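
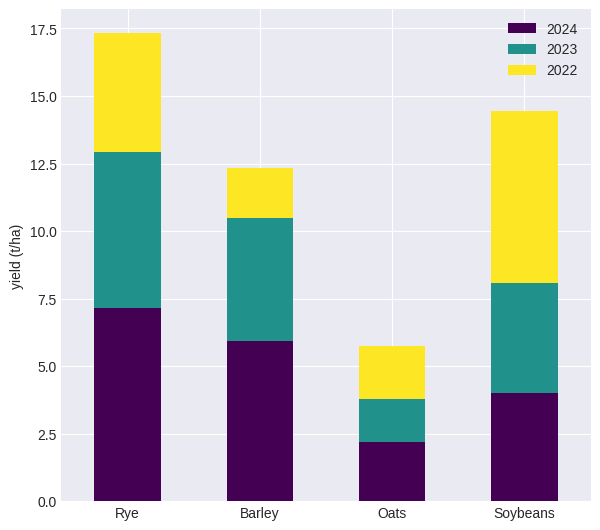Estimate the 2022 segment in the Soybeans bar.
≈ 6

2022 top ≈ 14, bottom ≈ 8; segment ≈ 6.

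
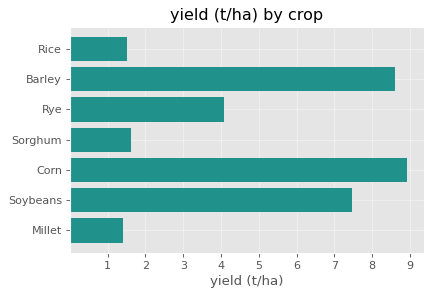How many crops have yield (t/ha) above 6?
3

Above 6: Barley, Corn, Soybeans.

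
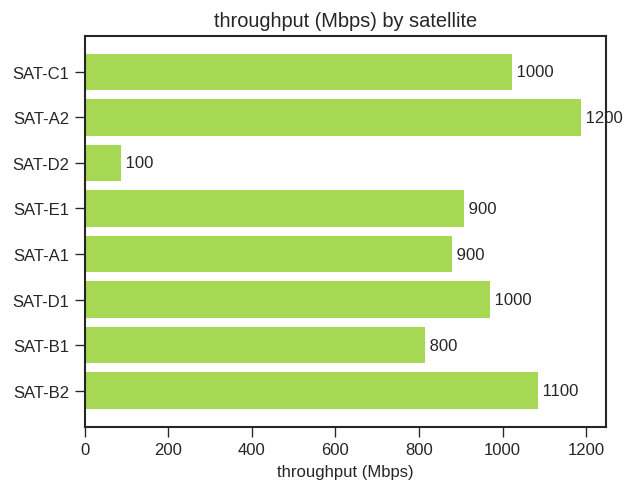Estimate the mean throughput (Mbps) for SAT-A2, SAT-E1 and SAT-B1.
(1200 + 900 + 800) / 3 ≈ 967.

≈ 967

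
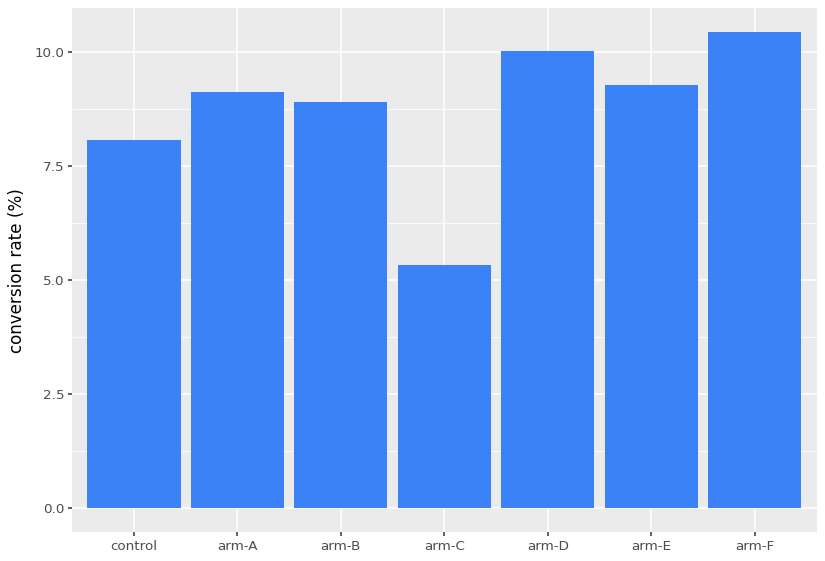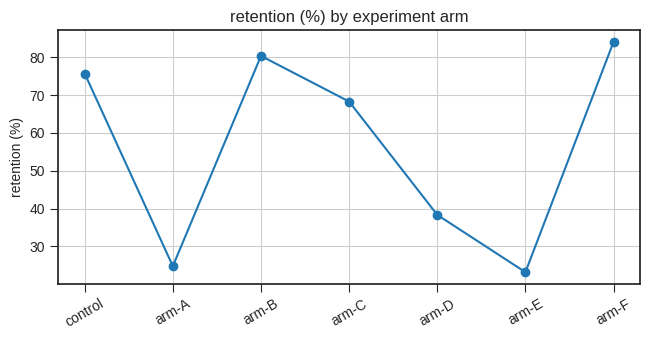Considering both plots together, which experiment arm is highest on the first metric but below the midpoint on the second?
Chart 2 median retention (%) ≈ 70; below-median experiment arms: arm-A, arm-D, arm-E. Among those, arm-D has the highest conversion rate (%) (≈ 10).

arm-D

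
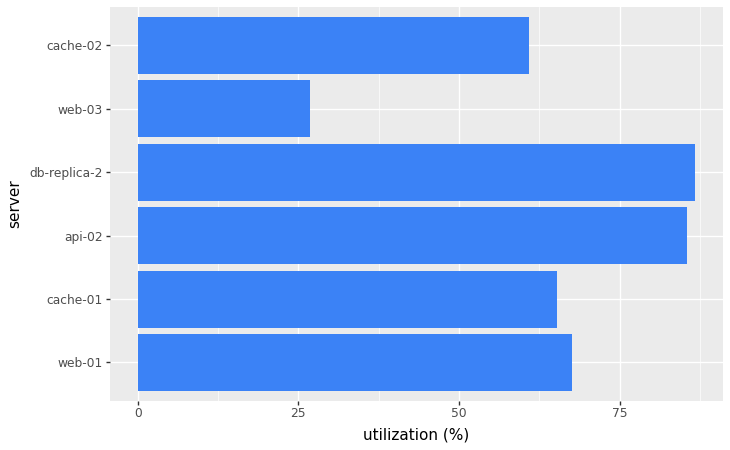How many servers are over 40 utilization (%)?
5

Above 40: web-01, cache-01, api-02, db-replica-2, cache-02.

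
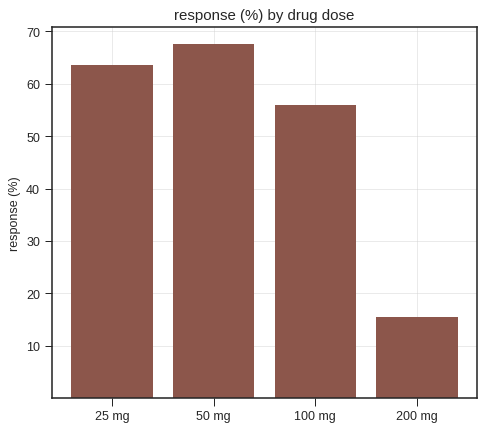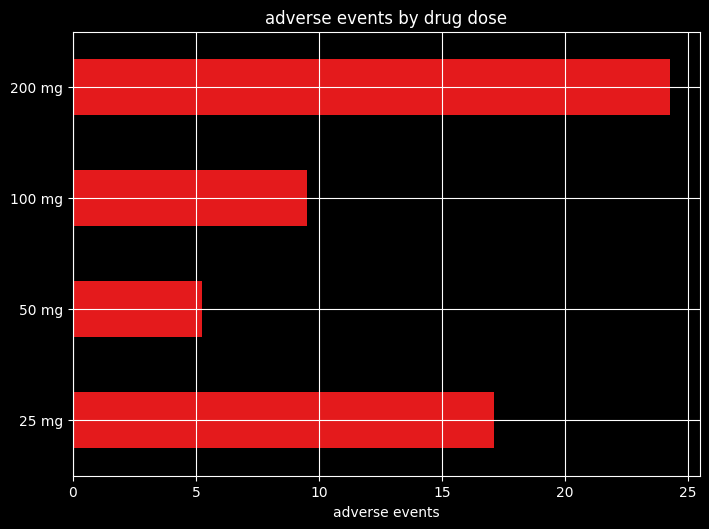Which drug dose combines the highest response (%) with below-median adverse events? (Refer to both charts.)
Chart 2 median adverse events ≈ 15; below-median drug doses: 50 mg, 100 mg. Among those, 50 mg has the highest response (%) (≈ 70).

50 mg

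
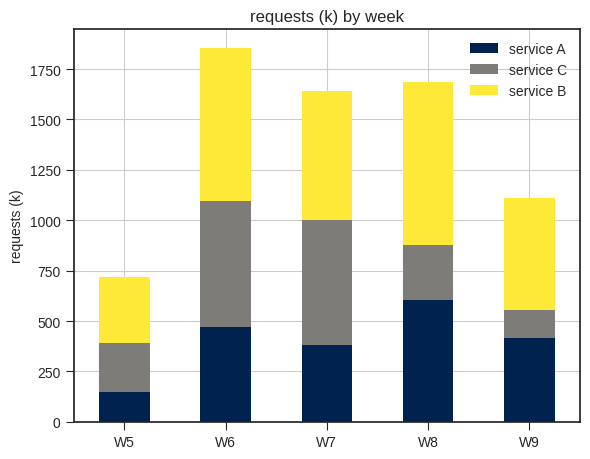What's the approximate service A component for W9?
service A top ≈ 400, bottom ≈ 0; segment ≈ 400.

≈ 400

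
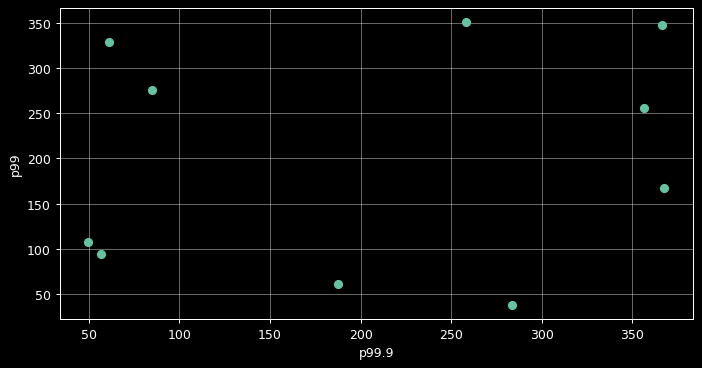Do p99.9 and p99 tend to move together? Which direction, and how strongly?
Points are roughly uncorrelated; weak (|r| ≈ 0.2).

no clear correlation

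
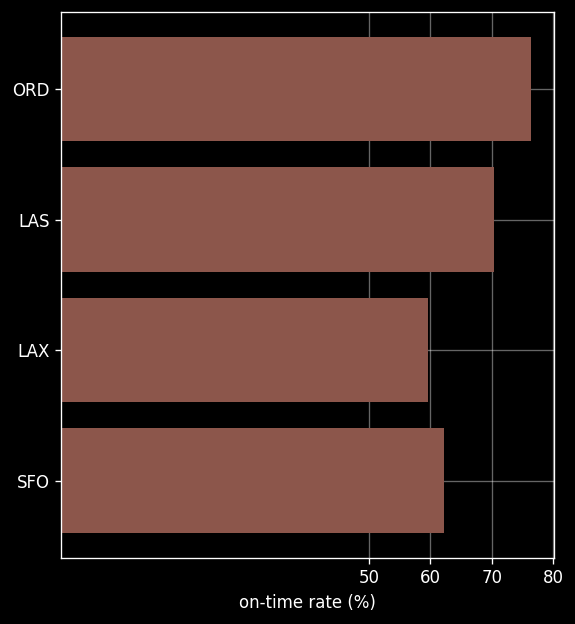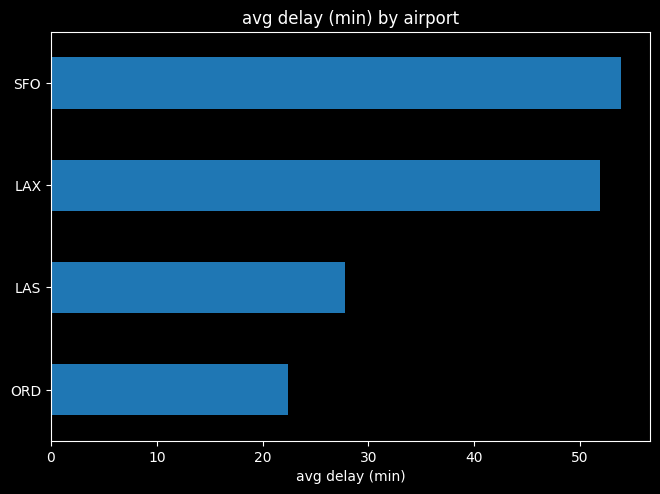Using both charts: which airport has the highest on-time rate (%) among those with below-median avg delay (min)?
ORD

Chart 2 median avg delay (min) ≈ 40; below-median airports: ORD, LAS. Among those, ORD has the highest on-time rate (%) (≈ 80).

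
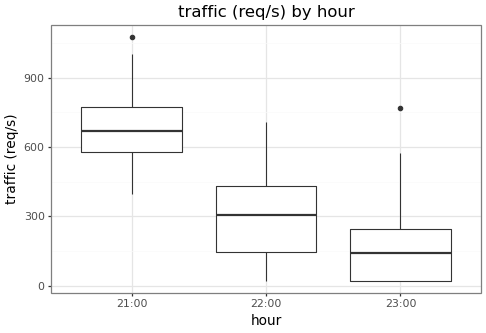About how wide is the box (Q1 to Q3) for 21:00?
≈ 200

Q3 ≈ 800, Q1 ≈ 600; IQR ≈ 200.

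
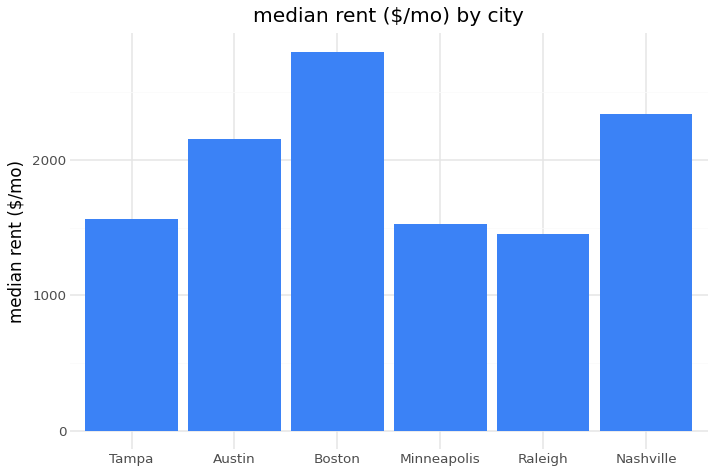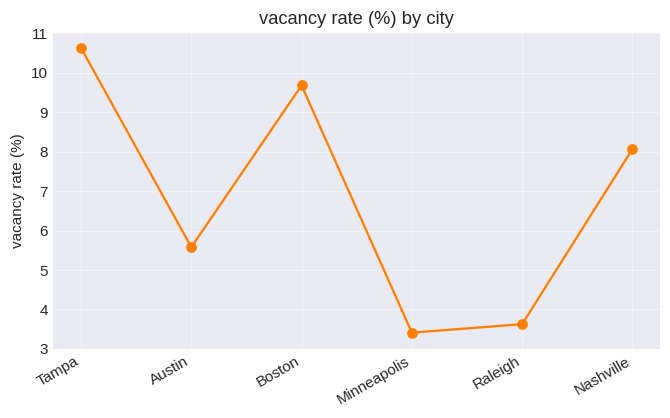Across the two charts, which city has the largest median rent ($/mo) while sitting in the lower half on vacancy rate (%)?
Austin

Chart 2 median vacancy rate (%) ≈ 7; below-median cities: Austin, Minneapolis, Raleigh. Among those, Austin has the highest median rent ($/mo) (≈ 2000).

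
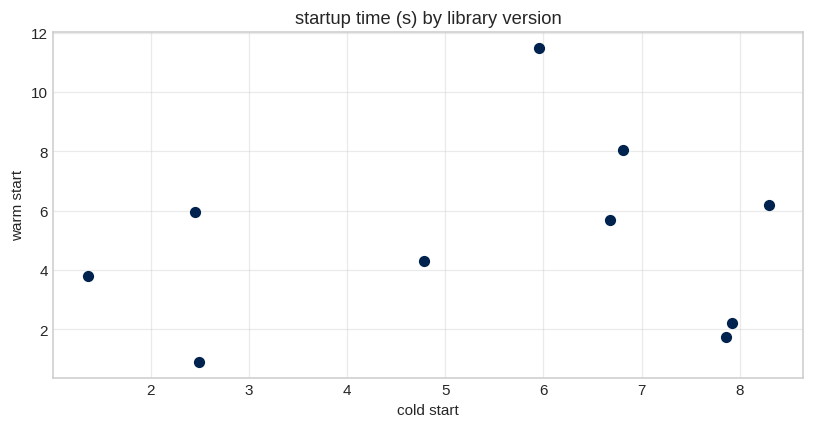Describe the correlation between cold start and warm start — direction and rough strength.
no clear correlation

Points are roughly uncorrelated; weak (|r| ≈ 0.2).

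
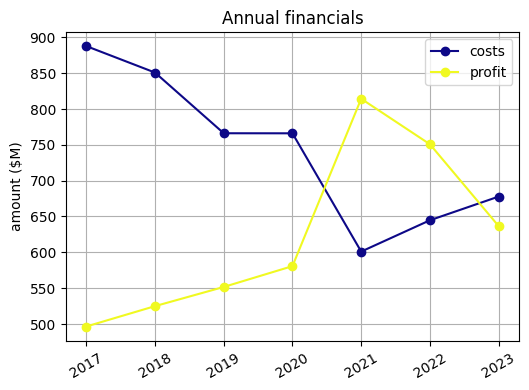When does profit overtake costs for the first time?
2021

2020: profit ≈ 600 vs costs ≈ 750 (not yet); 2021: profit ≈ 800 vs costs ≈ 600 (first crossover).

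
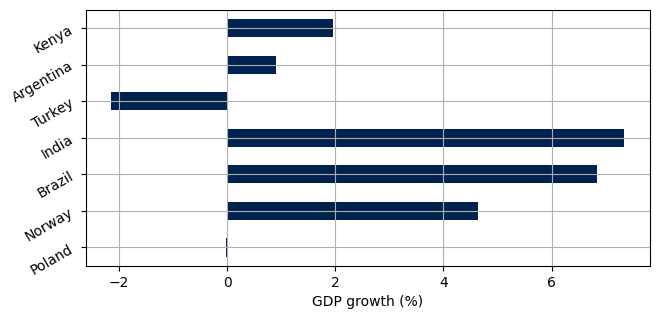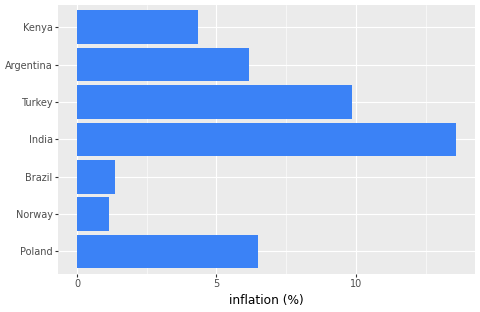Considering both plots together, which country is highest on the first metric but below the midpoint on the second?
Chart 2 median inflation (%) ≈ 6; below-median countries: Norway, Brazil, Kenya. Among those, Brazil has the highest GDP growth (%) (≈ 7).

Brazil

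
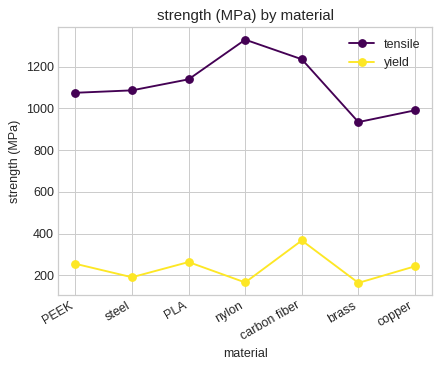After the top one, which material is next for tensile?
carbon fiber

Top 3 for tensile: nylon ≈ 1300, carbon fiber ≈ 1200, PLA ≈ 1100.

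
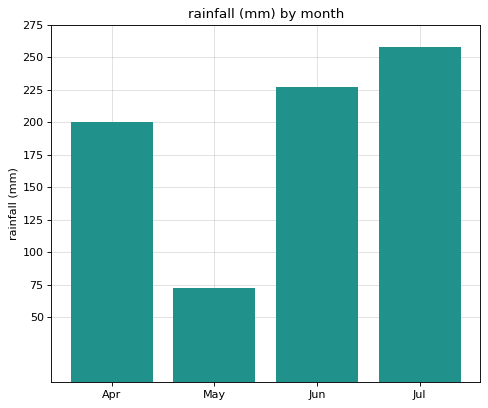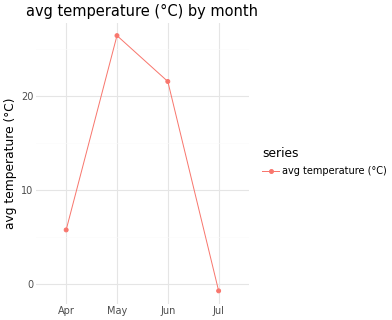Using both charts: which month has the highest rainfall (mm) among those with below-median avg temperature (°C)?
Chart 2 median avg temperature (°C) ≈ 15; below-median months: Apr, Jul. Among those, Jul has the highest rainfall (mm) (≈ 250).

Jul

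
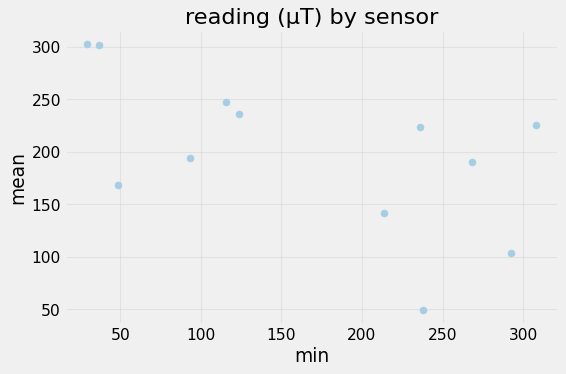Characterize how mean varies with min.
negative, moderate

Points are negatively correlated; moderate (|r| ≈ 0.6).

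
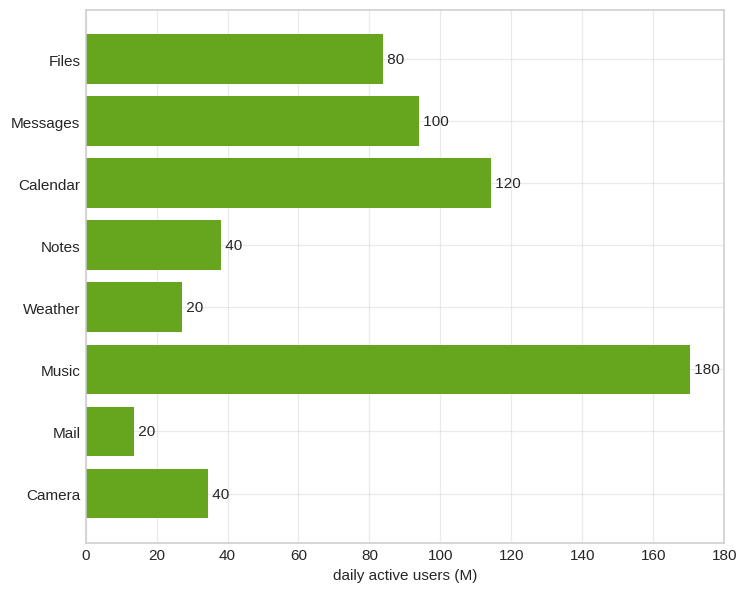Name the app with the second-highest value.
Top 3: Music ≈ 180, Calendar ≈ 120, Messages ≈ 100.

Calendar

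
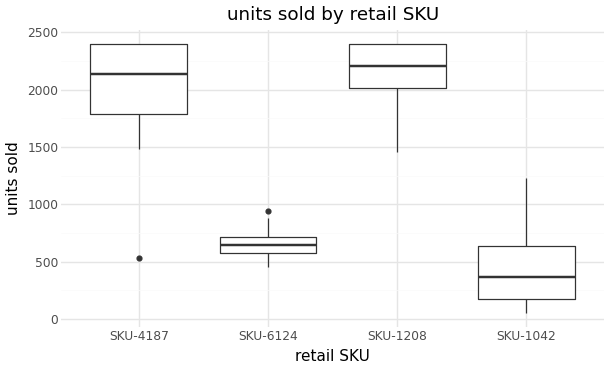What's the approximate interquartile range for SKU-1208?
Q3 ≈ 2400, Q1 ≈ 2000; IQR ≈ 400.

≈ 400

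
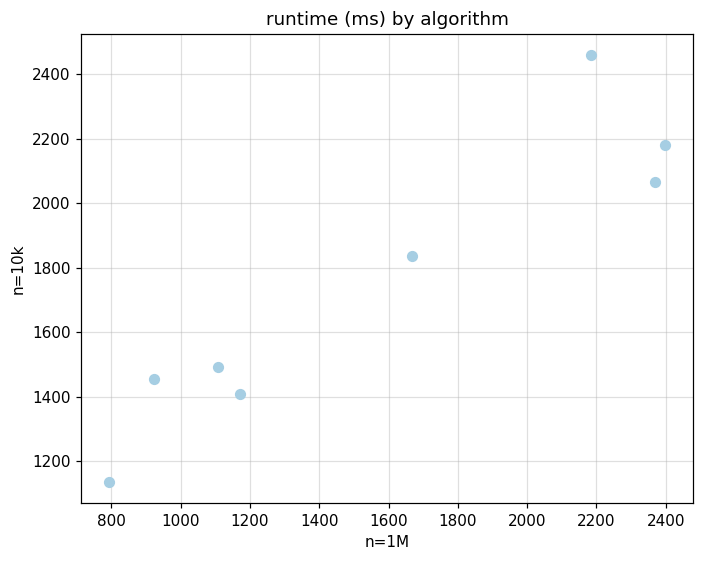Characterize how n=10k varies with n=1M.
positive, strong

Points are positively correlated; strong (|r| ≈ 0.9).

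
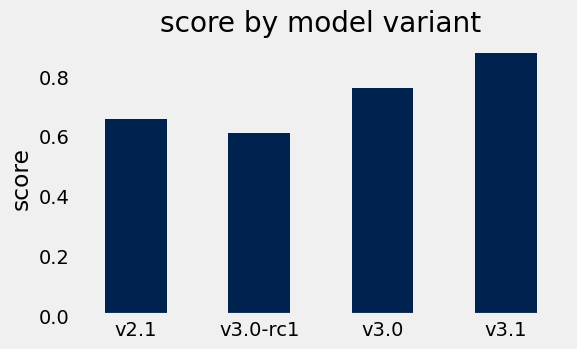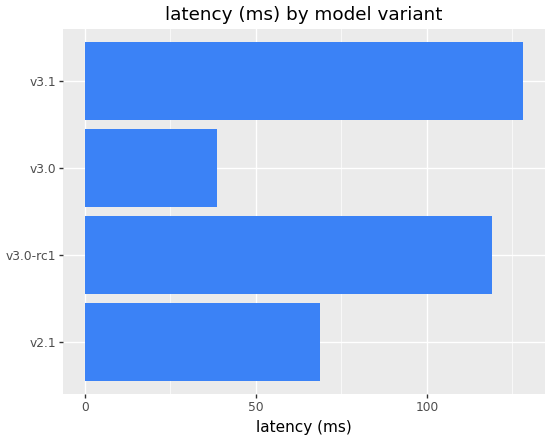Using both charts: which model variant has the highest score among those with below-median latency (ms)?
v3.0

Chart 2 median latency (ms) ≈ 100; below-median model variants: v2.1, v3.0. Among those, v3.0 has the highest score (≈ 0.8).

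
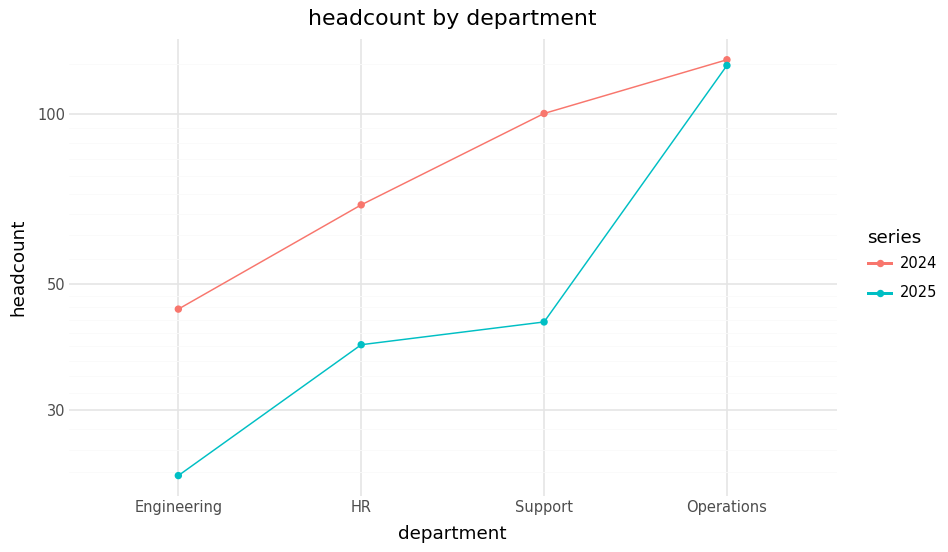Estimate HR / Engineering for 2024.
≈ 1.4×

HR ≈ 70, Engineering ≈ 50; 70/50 ≈ 1.4.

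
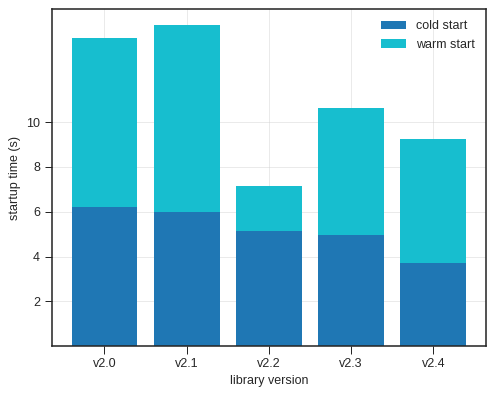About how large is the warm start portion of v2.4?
≈ 6

warm start top ≈ 10, bottom ≈ 4; segment ≈ 6.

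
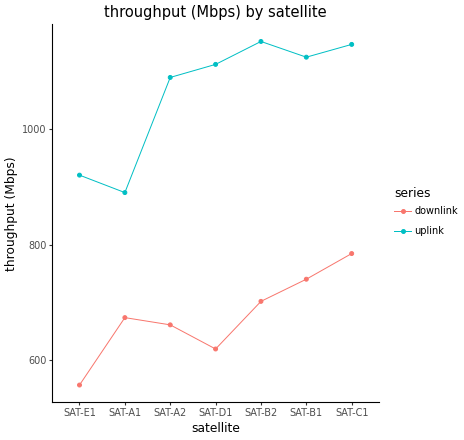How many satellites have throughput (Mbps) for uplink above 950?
Above 950: SAT-A2, SAT-D1, SAT-B2, SAT-B1, SAT-C1.

5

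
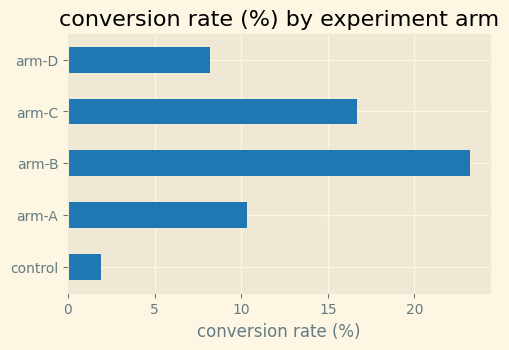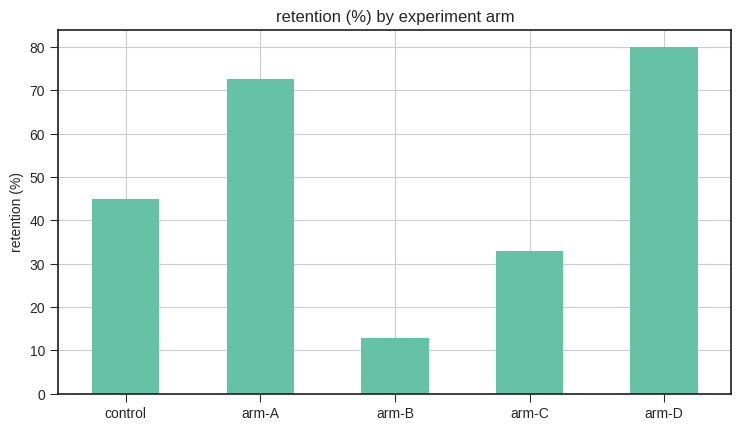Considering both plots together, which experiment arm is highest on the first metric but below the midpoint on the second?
arm-B

Chart 2 median retention (%) ≈ 40; below-median experiment arms: arm-B, arm-C. Among those, arm-B has the highest conversion rate (%) (≈ 25).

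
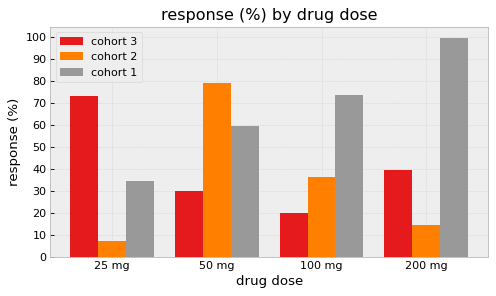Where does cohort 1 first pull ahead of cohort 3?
50 mg

25 mg: cohort 1 ≈ 30 vs cohort 3 ≈ 70 (not yet); 50 mg: cohort 1 ≈ 60 vs cohort 3 ≈ 30 (first crossover).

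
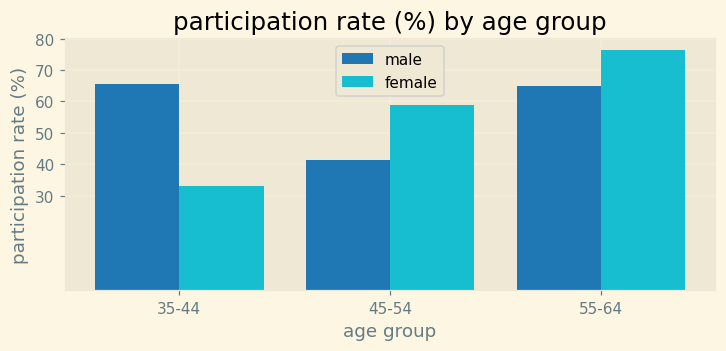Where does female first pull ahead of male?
45-54

35-44: female ≈ 30 vs male ≈ 70 (not yet); 45-54: female ≈ 60 vs male ≈ 40 (first crossover).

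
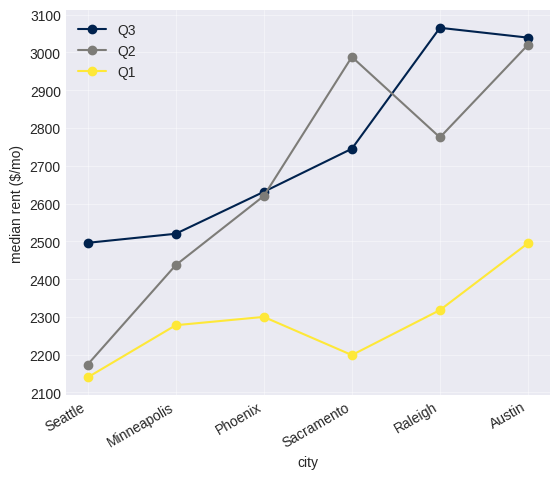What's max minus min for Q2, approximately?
Max Austin ≈ 3000, min Seattle ≈ 2200; range ≈ 800.

≈ 800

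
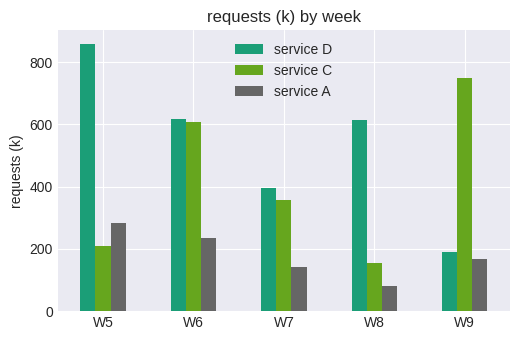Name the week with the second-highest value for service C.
W6

Top 3 for service C: W9 ≈ 700, W6 ≈ 600, W7 ≈ 400.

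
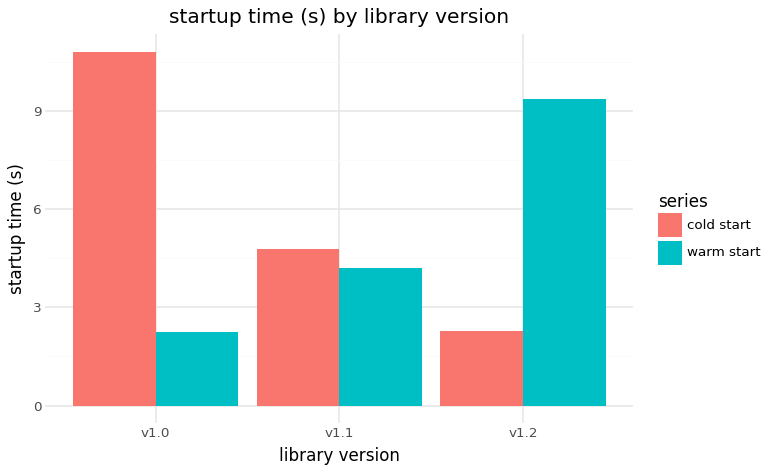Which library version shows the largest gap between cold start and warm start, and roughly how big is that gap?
v1.0: cold start ≈ 11, warm start ≈ 2 → gap ≈ 9. Next-largest (v1.2) is only ≈ 7.

v1.0, ≈ 9 s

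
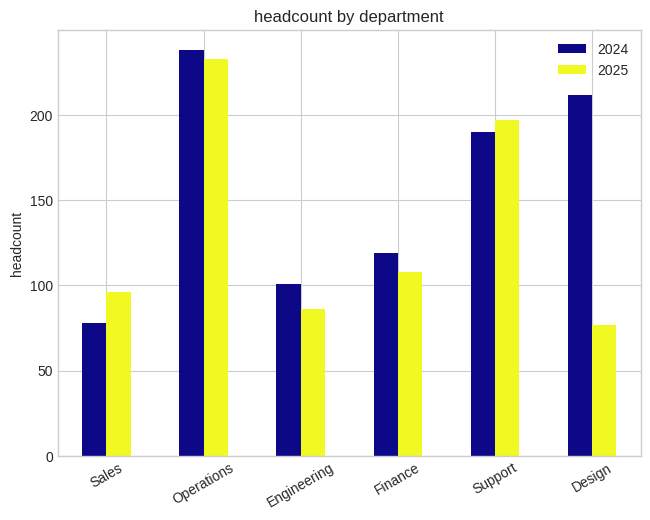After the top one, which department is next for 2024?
Design

Top 3 for 2024: Operations ≈ 240, Design ≈ 220, Support ≈ 200.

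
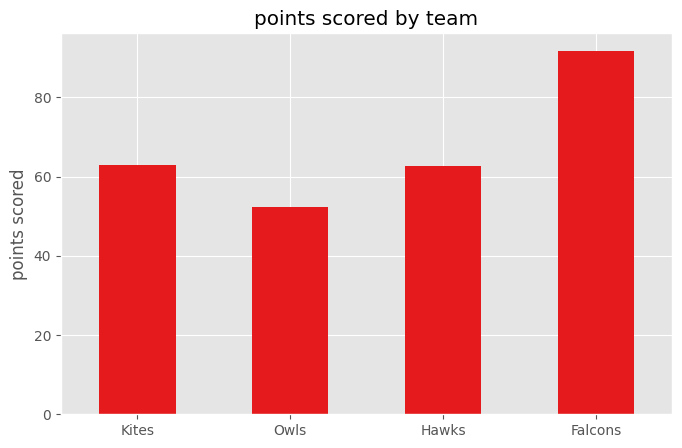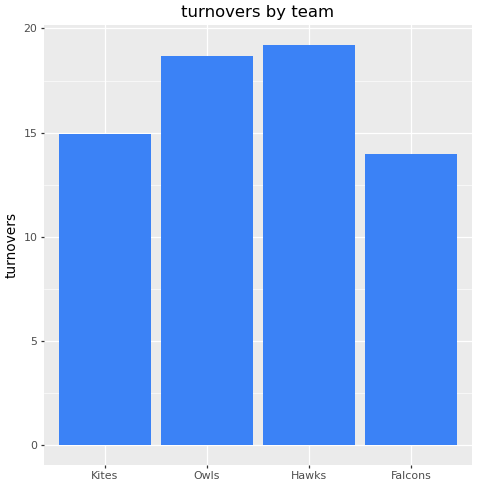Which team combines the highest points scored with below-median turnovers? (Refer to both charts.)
Chart 2 median turnovers ≈ 16; below-median teams: Kites, Falcons. Among those, Falcons has the highest points scored (≈ 90).

Falcons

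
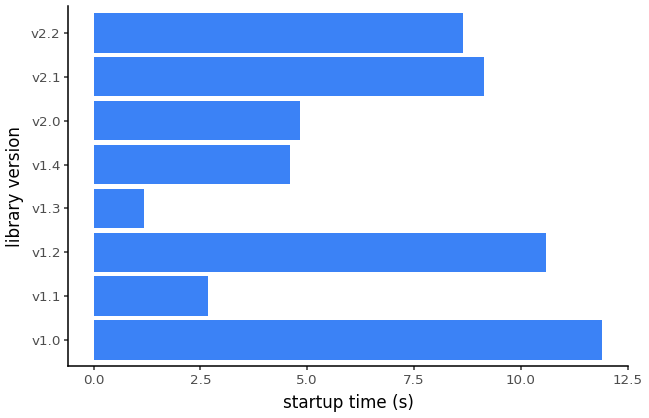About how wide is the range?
≈ 11

Max v1.0 ≈ 12, min v1.3 ≈ 1; range ≈ 11.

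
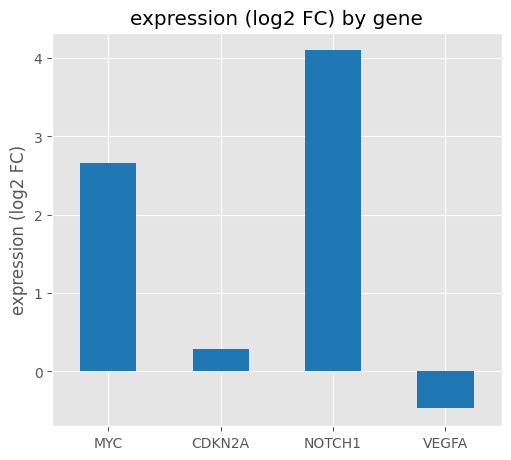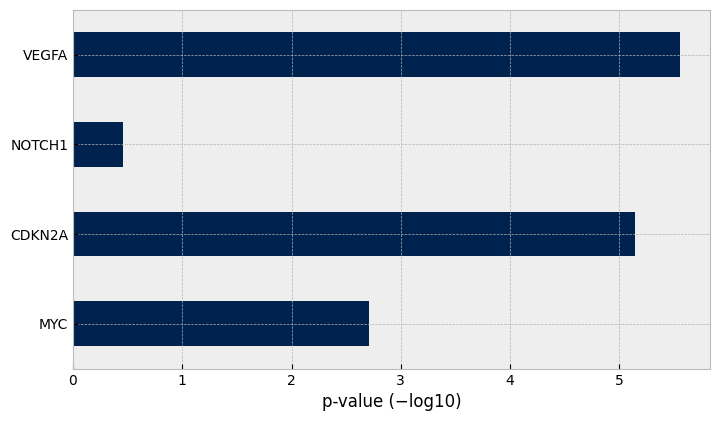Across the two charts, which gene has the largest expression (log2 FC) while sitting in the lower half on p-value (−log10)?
Chart 2 median p-value (−log10) ≈ 4; below-median genes: MYC, NOTCH1. Among those, NOTCH1 has the highest expression (log2 FC) (≈ 4).

NOTCH1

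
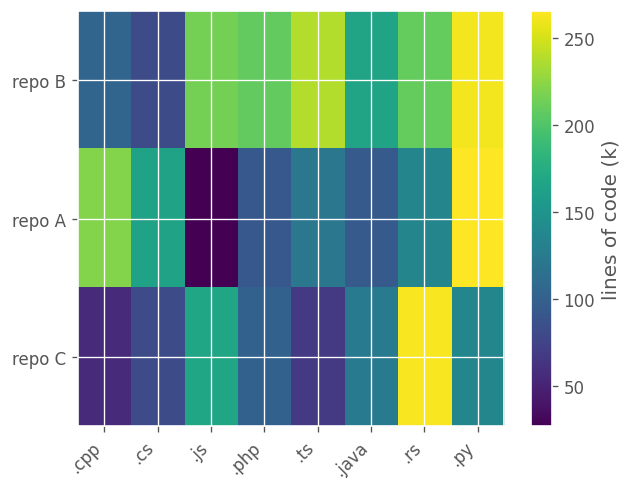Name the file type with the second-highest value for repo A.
.cpp

Top 3 for repo A: .py ≈ 260, .cpp ≈ 220, .cs ≈ 160.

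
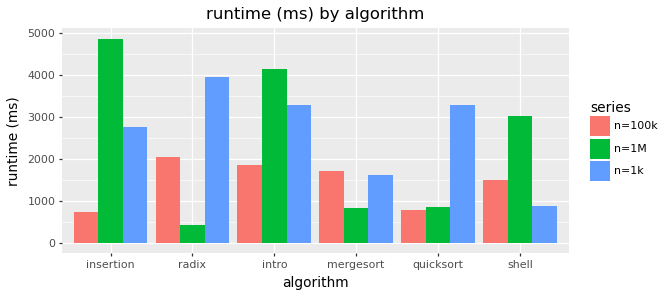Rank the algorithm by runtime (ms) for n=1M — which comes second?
Top 3 for n=1M: insertion ≈ 5000, intro ≈ 4000, shell ≈ 3000.

intro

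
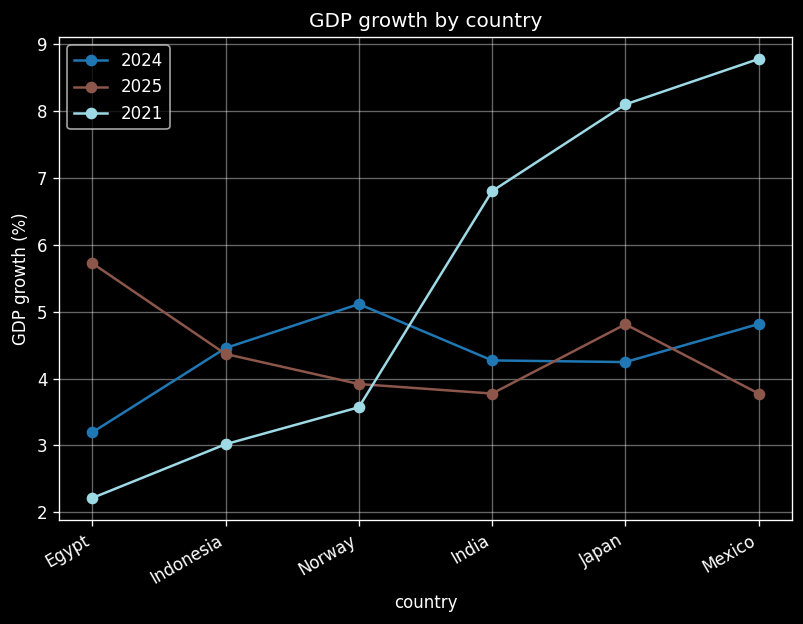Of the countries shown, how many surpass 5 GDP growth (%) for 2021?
3

Above 5: India, Japan, Mexico.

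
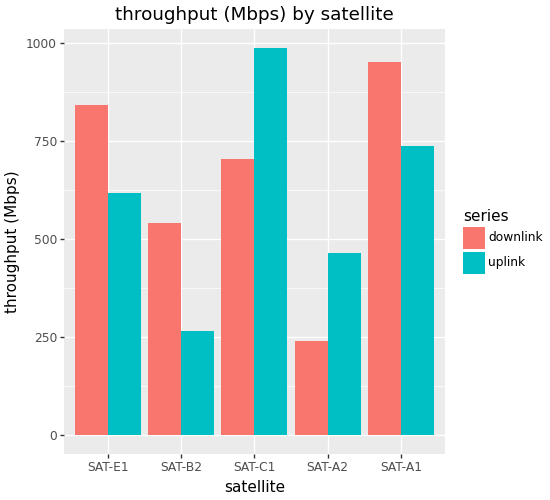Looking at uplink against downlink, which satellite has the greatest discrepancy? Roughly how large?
SAT-C1, ≈ 300 Mbps

SAT-C1: uplink ≈ 1000, downlink ≈ 700 → gap ≈ 300. Next-largest (SAT-B2) is only ≈ 200.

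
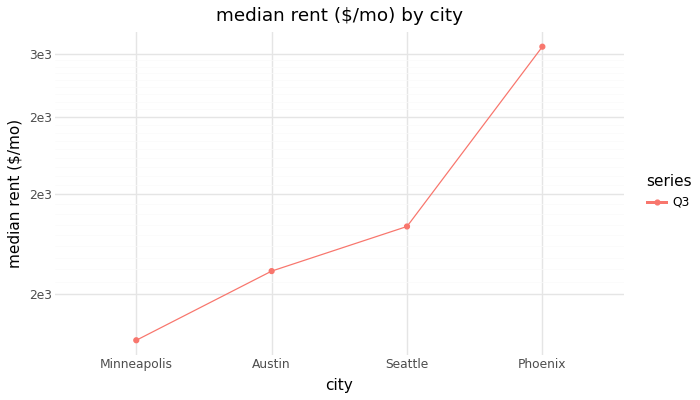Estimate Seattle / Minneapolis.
≈ 1.29×

Seattle ≈ 1800, Minneapolis ≈ 1400; 1800/1400 ≈ 1.29.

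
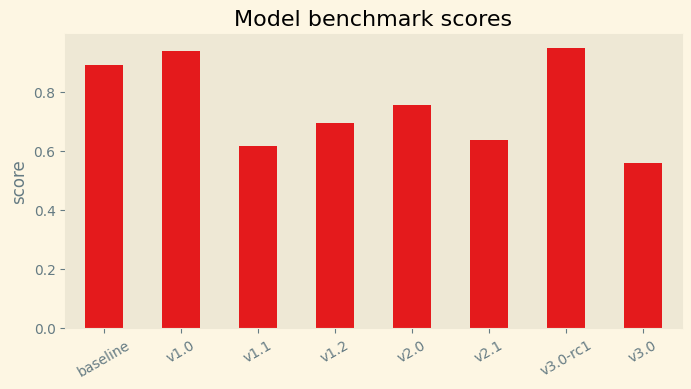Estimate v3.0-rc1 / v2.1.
v3.0-rc1 ≈ 0.9, v2.1 ≈ 0.6; 0.9/0.6 ≈ 1.5.

≈ 1.5×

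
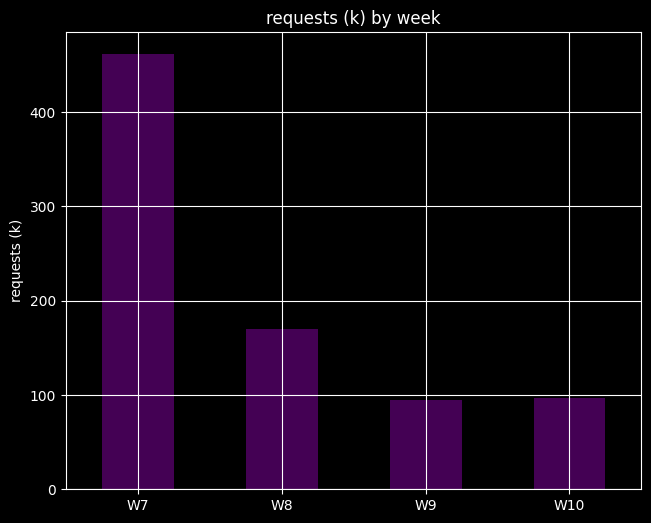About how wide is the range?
≈ 350

Max W7 ≈ 450, min W9 ≈ 100; range ≈ 350.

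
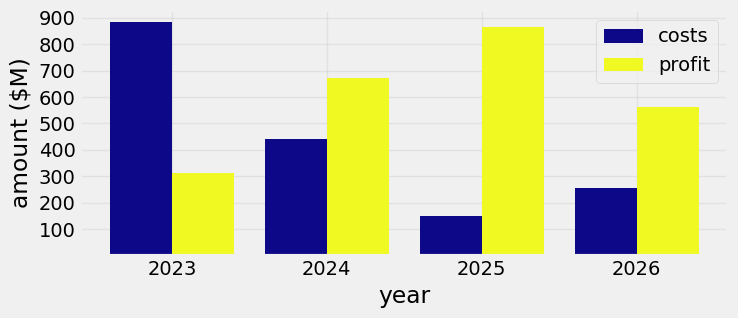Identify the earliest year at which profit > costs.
2024

2023: profit ≈ 300 vs costs ≈ 900 (not yet); 2024: profit ≈ 700 vs costs ≈ 400 (first crossover).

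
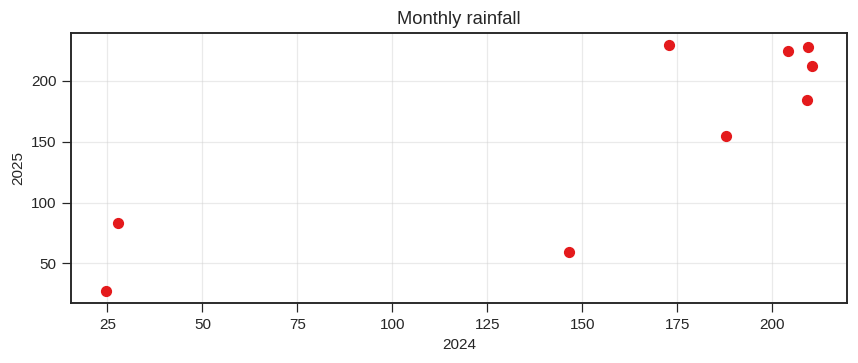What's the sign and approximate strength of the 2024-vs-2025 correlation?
Points are positively correlated; strong (|r| ≈ 0.8).

positive, strong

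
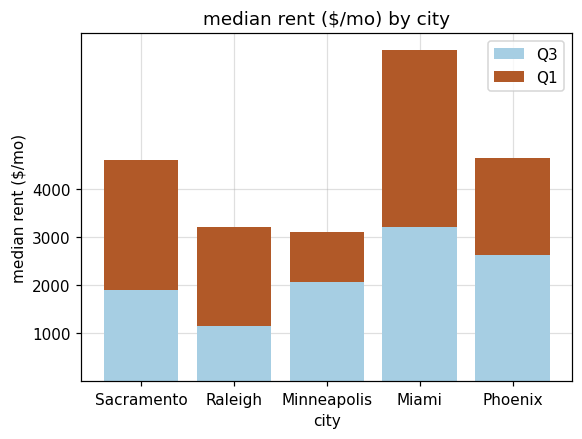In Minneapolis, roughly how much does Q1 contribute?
Q1 top ≈ 3000, bottom ≈ 2000; segment ≈ 1000.

≈ 1000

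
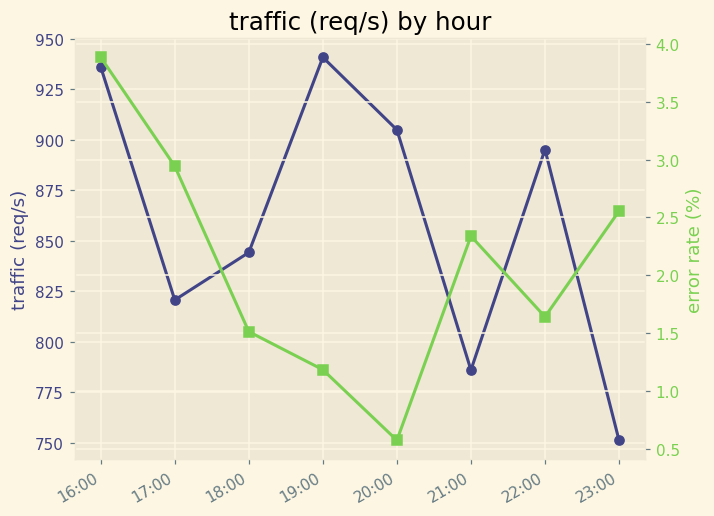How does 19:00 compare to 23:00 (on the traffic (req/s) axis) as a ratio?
≈ 1.24×

19:00 ≈ 940, 23:00 ≈ 760; 940/760 ≈ 1.24.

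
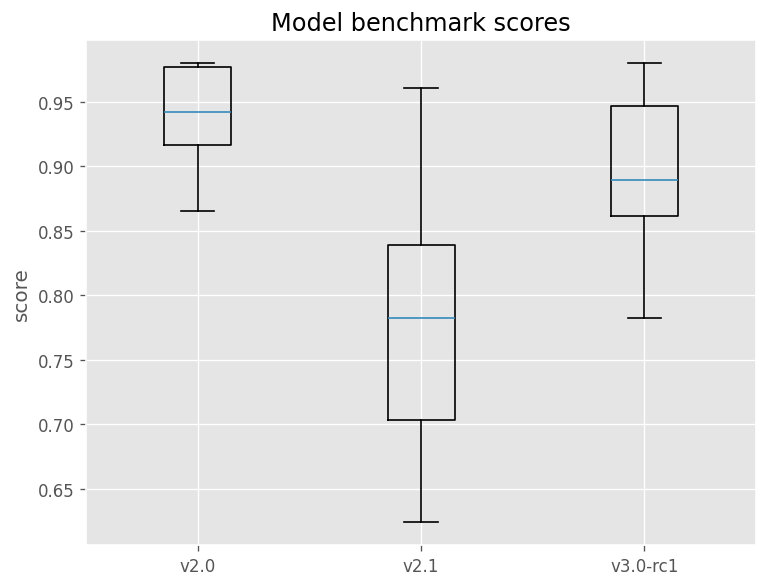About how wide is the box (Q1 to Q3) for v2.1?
≈ 0.14

Q3 ≈ 0.84, Q1 ≈ 0.70; IQR ≈ 0.14.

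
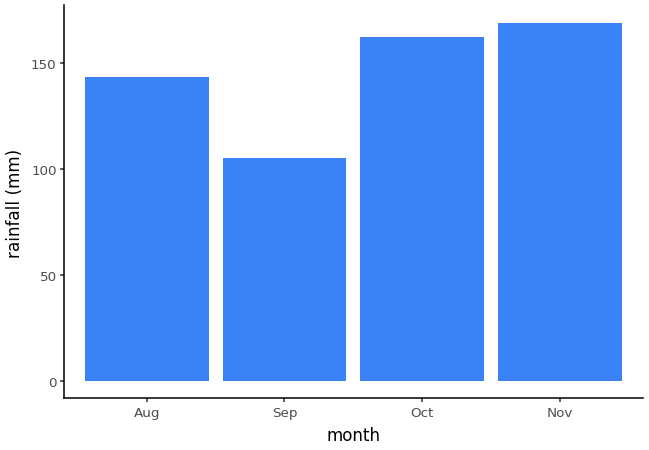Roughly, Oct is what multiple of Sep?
Oct ≈ 160, Sep ≈ 100; 160/100 ≈ 1.6.

≈ 1.6×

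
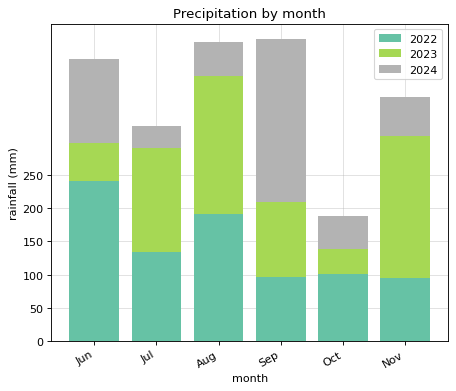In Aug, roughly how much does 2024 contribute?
2024 top ≈ 450, bottom ≈ 400; segment ≈ 50.

≈ 50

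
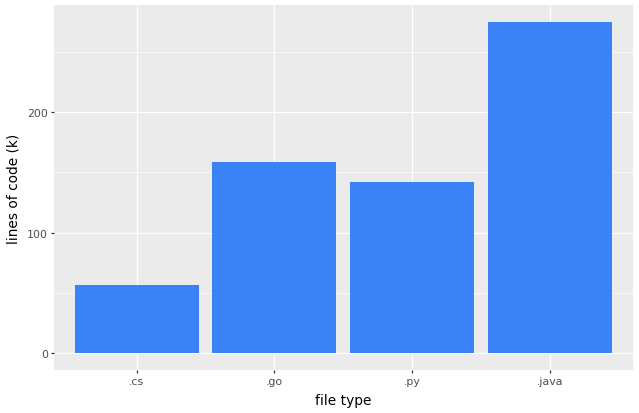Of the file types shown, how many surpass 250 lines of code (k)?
Above 250: .java.

1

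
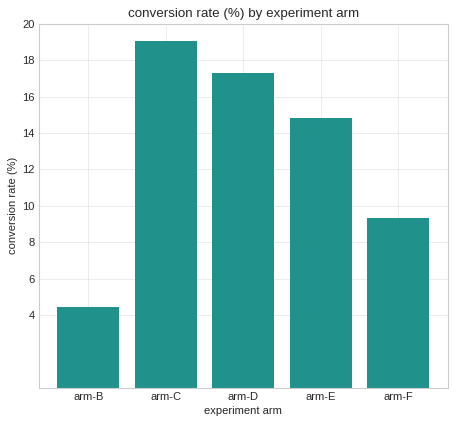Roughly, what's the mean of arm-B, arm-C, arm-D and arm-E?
(4 + 20 + 18 + 14) / 4 ≈ 14.

≈ 14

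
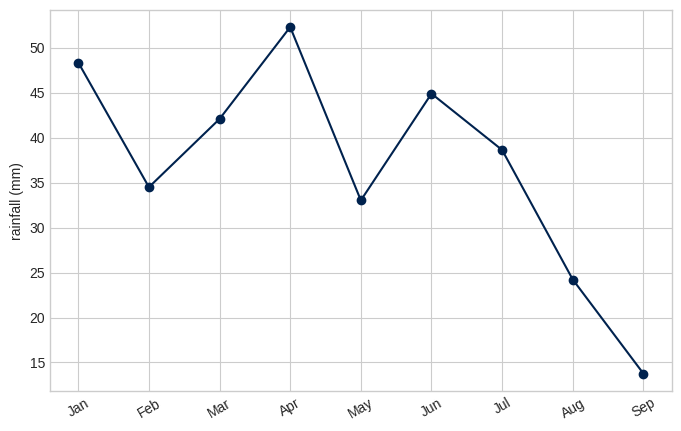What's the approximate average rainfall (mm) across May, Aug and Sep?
≈ 25

(35 + 25 + 15) / 3 ≈ 25.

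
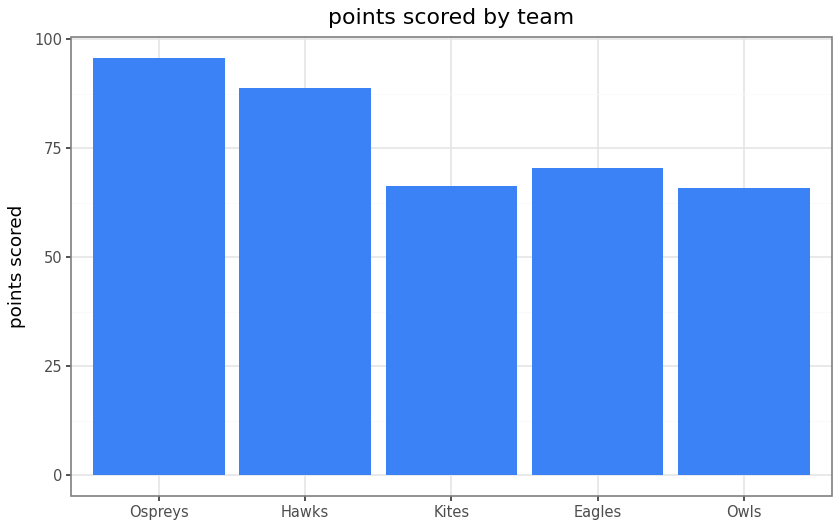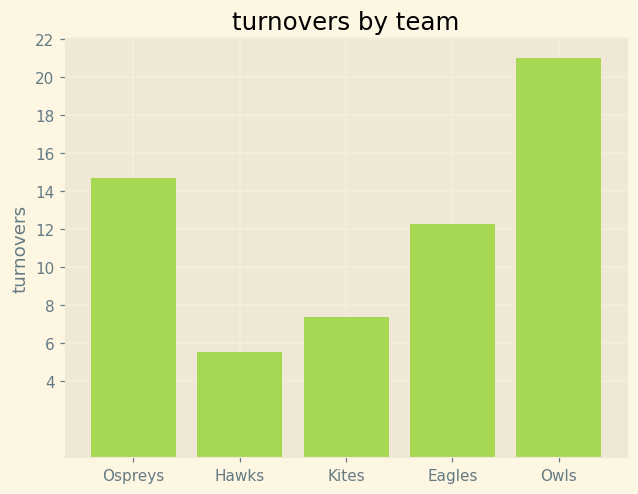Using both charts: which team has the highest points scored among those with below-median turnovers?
Chart 2 median turnovers ≈ 12; below-median teams: Hawks, Kites. Among those, Hawks has the highest points scored (≈ 90).

Hawks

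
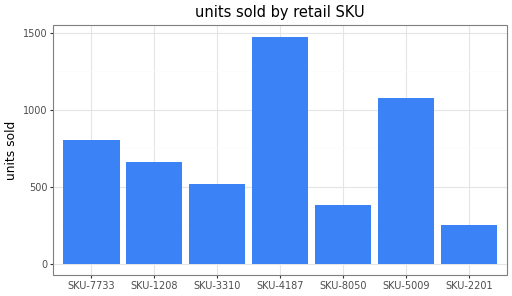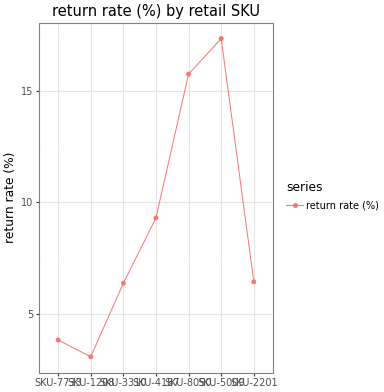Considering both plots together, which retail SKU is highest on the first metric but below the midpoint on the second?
Chart 2 median return rate (%) ≈ 6; below-median retail SKUs: SKU-7733, SKU-1208, SKU-3310. Among those, SKU-7733 has the highest units sold (≈ 800).

SKU-7733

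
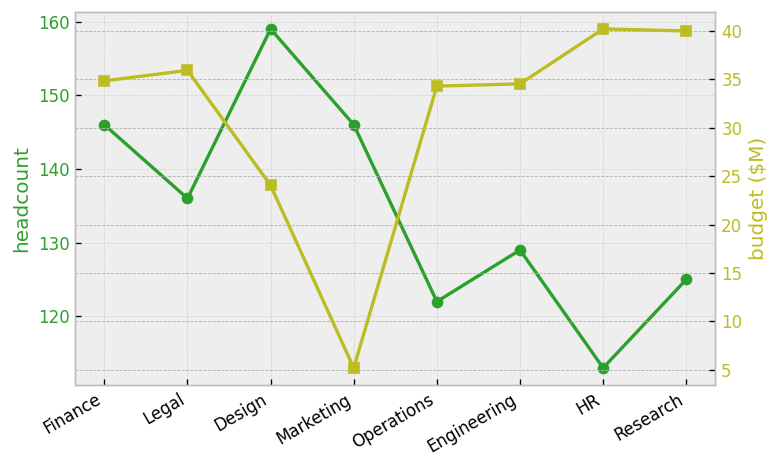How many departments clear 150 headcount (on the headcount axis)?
1

Above 150: Design.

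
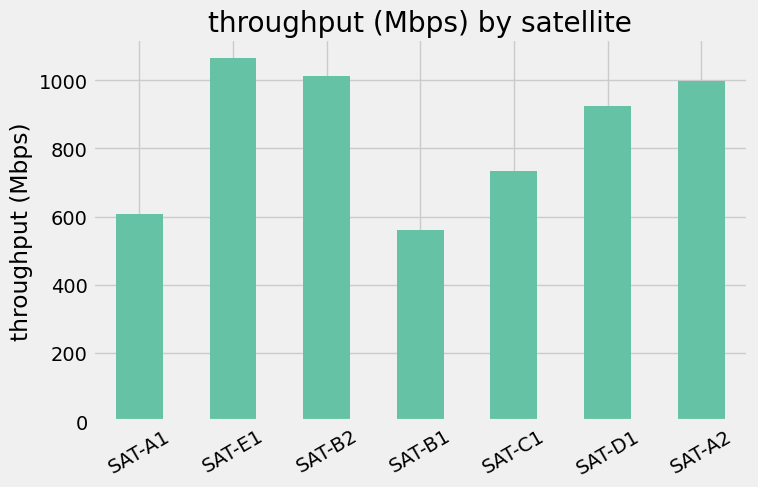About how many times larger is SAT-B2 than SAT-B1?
SAT-B2 ≈ 1000, SAT-B1 ≈ 600; 1000/600 ≈ 1.67.

≈ 1.67×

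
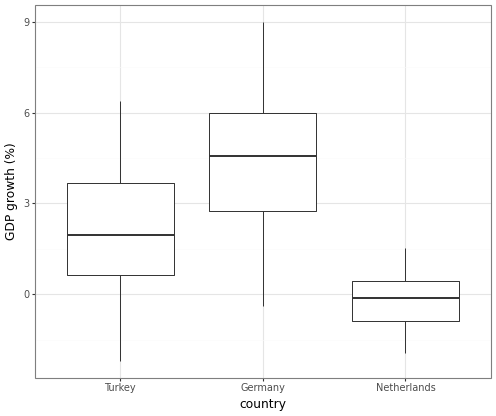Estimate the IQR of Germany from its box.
Q3 ≈ 6.0, Q1 ≈ 3.0; IQR ≈ 3.0.

≈ 3.0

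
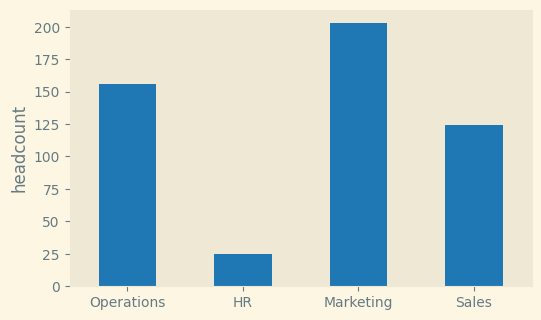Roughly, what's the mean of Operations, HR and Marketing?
(160 + 20 + 200) / 3 ≈ 127.

≈ 127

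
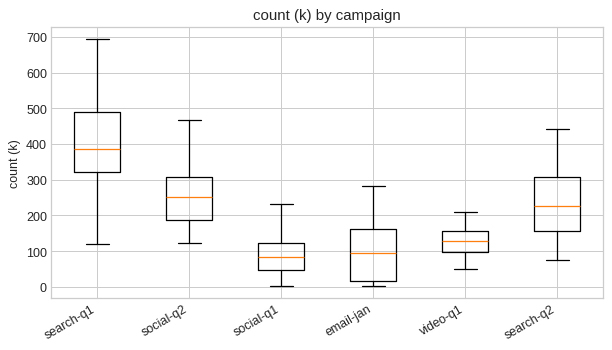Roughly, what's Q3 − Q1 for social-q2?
≈ 100

Q3 ≈ 300, Q1 ≈ 200; IQR ≈ 100.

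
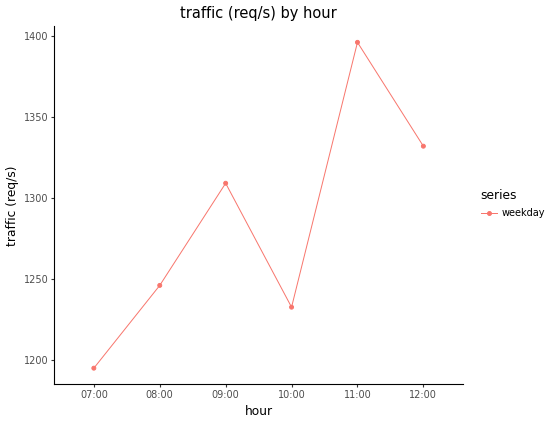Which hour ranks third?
09:00

Top 4: 11:00 ≈ 1400, 12:00 ≈ 1340, 09:00 ≈ 1300, 08:00 ≈ 1240.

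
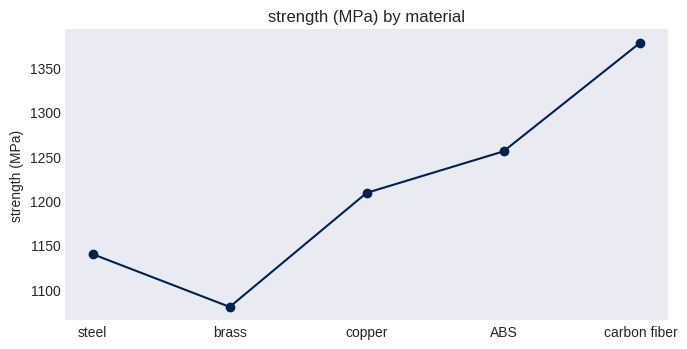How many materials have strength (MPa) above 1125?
4

Above 1125: steel, copper, ABS, carbon fiber.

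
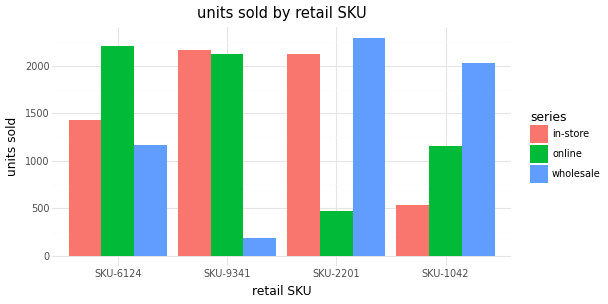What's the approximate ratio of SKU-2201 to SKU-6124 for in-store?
≈ 1.57×

SKU-2201 ≈ 2200, SKU-6124 ≈ 1400; 2200/1400 ≈ 1.57.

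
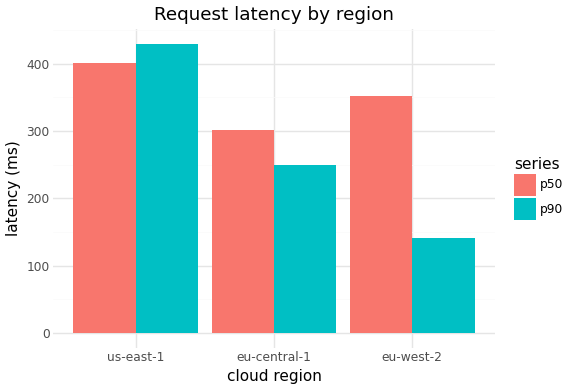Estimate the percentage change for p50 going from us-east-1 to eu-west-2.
≈ -12.5%

us-east-1 ≈ 400, eu-west-2 ≈ 350; (350 − 400) / 400 ≈ -12.5%.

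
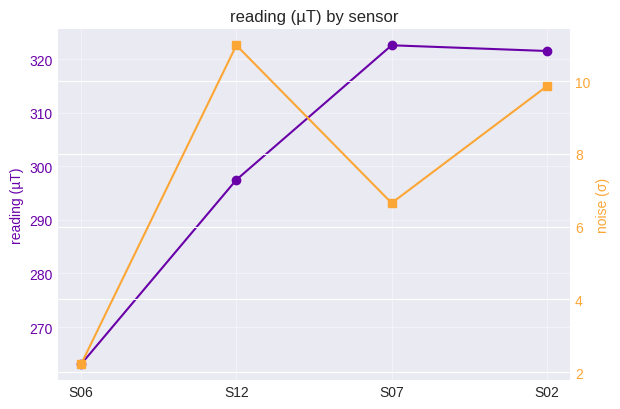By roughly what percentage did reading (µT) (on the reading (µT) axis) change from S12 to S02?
S12 ≈ 295, S02 ≈ 320; (320 − 295) / 295 ≈ +8.5%.

≈ +8.5%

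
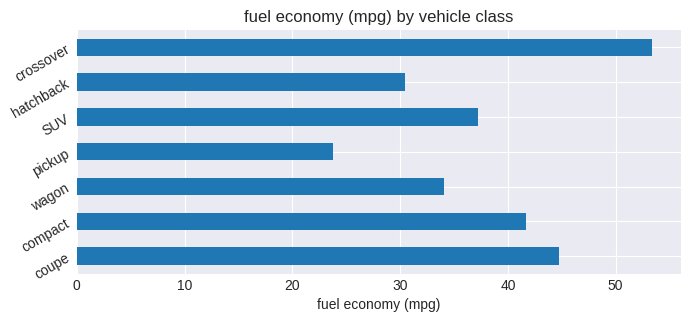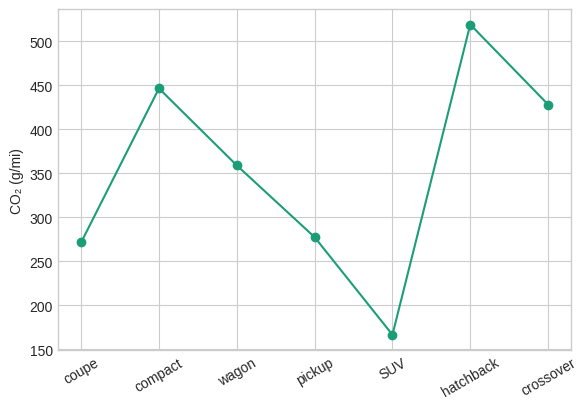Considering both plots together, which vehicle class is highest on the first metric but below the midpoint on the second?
coupe

Chart 2 median CO₂ (g/mi) ≈ 350; below-median vehicle classes: coupe, pickup, SUV. Among those, coupe has the highest fuel economy (mpg) (≈ 45).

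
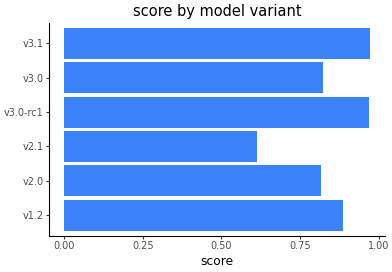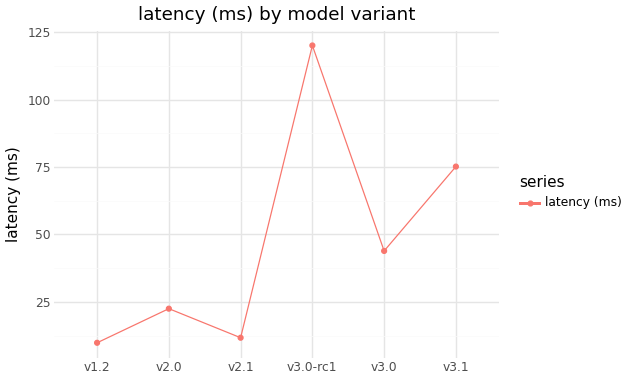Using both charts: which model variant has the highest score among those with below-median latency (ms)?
Chart 2 median latency (ms) ≈ 40; below-median model variants: v1.2, v2.0, v2.1. Among those, v1.2 has the highest score (≈ 0.9).

v1.2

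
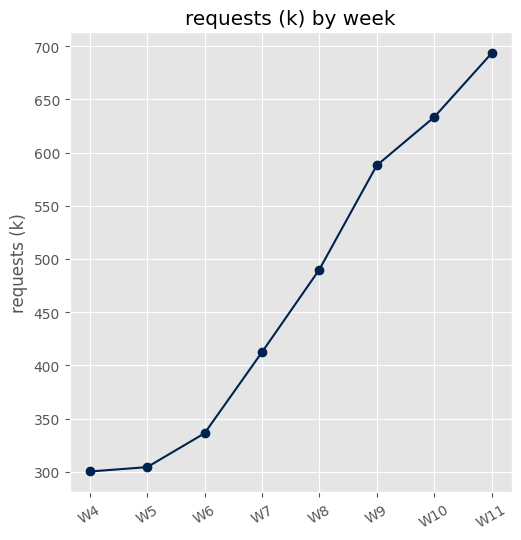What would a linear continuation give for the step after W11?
≈ 750

Last three: 600, 650, 700 → slope ≈ 50/step → next ≈ 750.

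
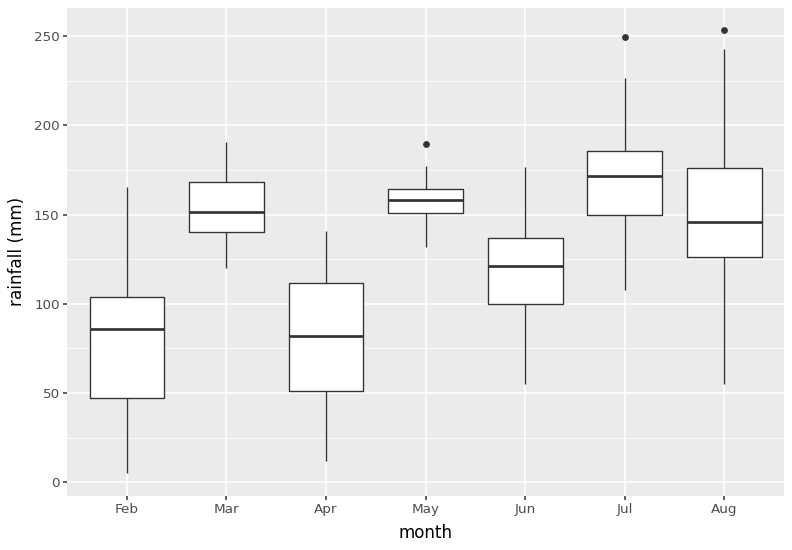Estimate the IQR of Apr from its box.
Q3 ≈ 110, Q1 ≈ 50; IQR ≈ 60.

≈ 60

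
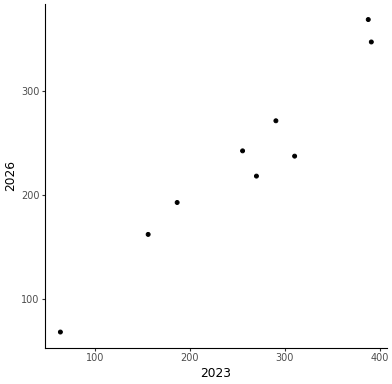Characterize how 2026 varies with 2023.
positive, strong

Points are positively correlated; strong (|r| ≈ 1.0).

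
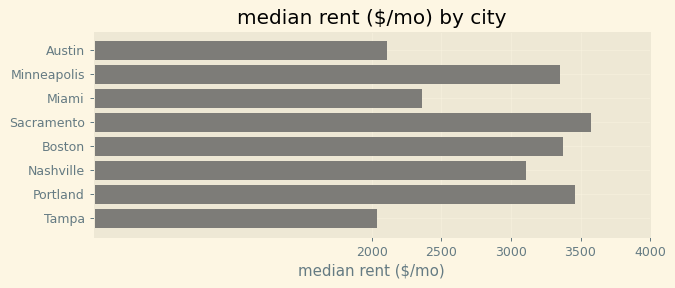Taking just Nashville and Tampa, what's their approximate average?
≈ 2500

(3000 + 2000) / 2 ≈ 2500.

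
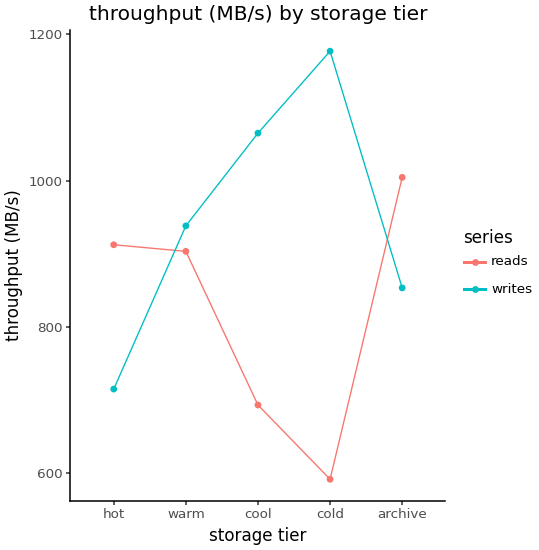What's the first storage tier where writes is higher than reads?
hot: writes ≈ 700 vs reads ≈ 900 (not yet); warm: writes ≈ 950 vs reads ≈ 900 (first crossover).

warm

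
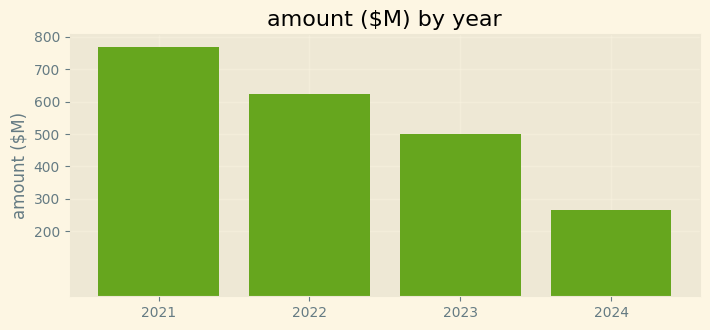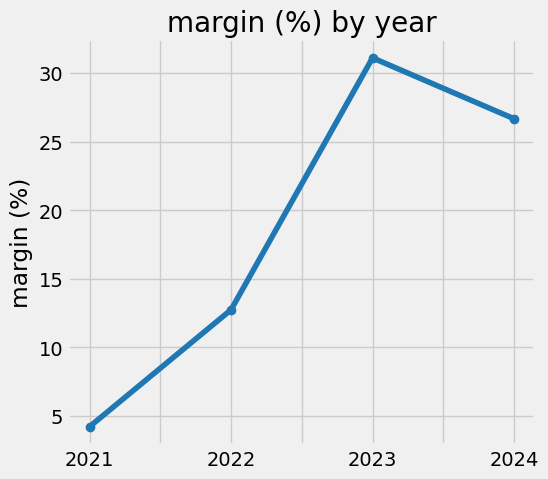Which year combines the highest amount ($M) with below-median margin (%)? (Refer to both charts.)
2021

Chart 2 median margin (%) ≈ 20; below-median years: 2021, 2022. Among those, 2021 has the highest amount ($M) (≈ 800).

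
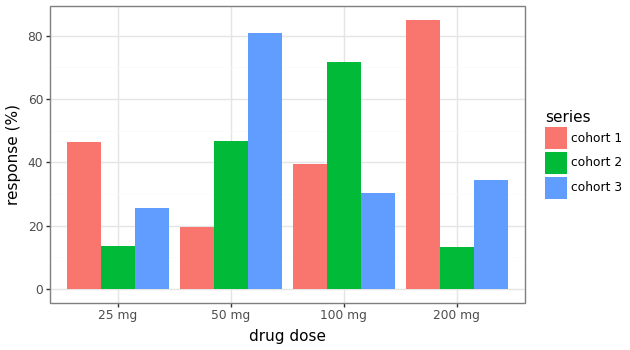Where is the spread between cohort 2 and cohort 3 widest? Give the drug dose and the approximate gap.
100 mg, ≈ 40 %

100 mg: cohort 2 ≈ 70, cohort 3 ≈ 30 → gap ≈ 40. Next-largest (50 mg) is only ≈ 30.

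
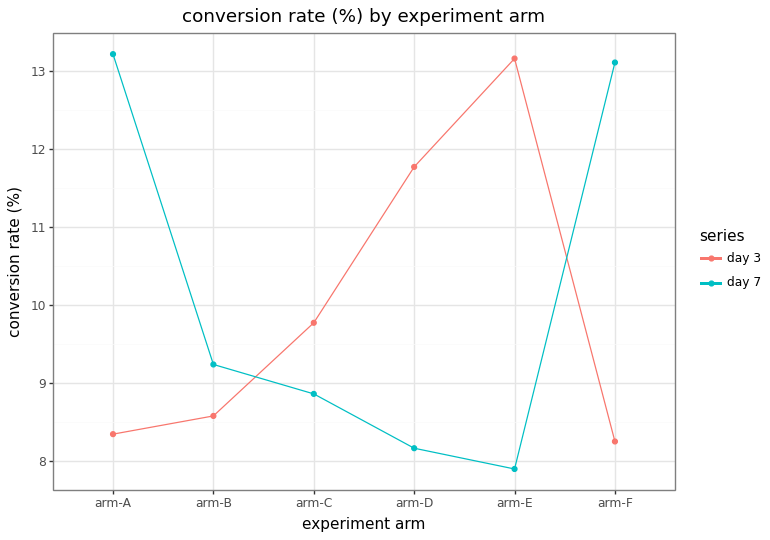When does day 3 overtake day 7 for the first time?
arm-B: day 3 ≈ 8.5 vs day 7 ≈ 9.0 (not yet); arm-C: day 3 ≈ 10.0 vs day 7 ≈ 9.0 (first crossover).

arm-C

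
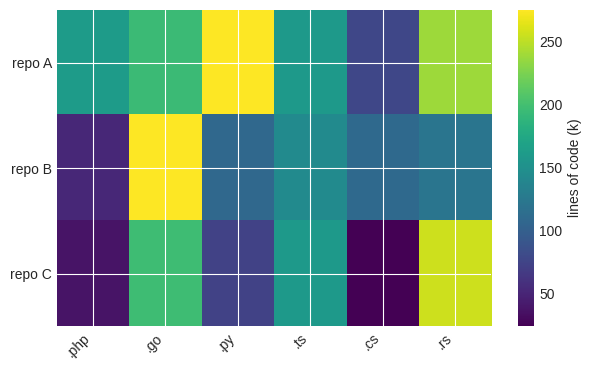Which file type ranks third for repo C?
Top 4 for repo C: .rs ≈ 250, .go ≈ 200, .ts ≈ 150, .py ≈ 75.

.ts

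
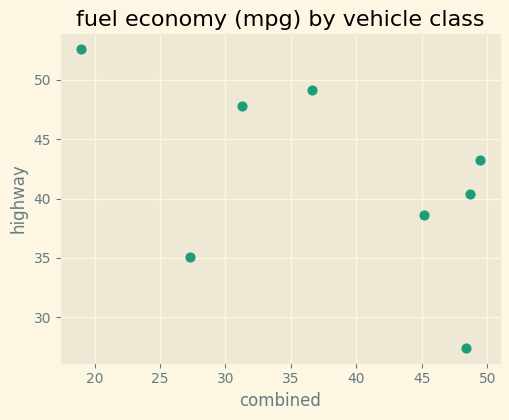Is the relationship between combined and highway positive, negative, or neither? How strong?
Points are negatively correlated; moderate (|r| ≈ 0.5).

negative, moderate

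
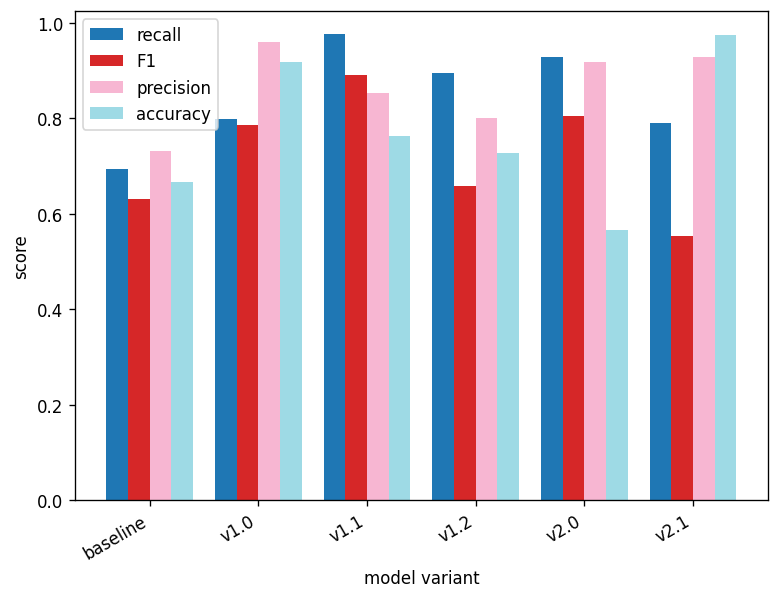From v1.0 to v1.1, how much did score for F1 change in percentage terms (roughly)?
≈ +12.5%

v1.0 ≈ 0.8, v1.1 ≈ 0.9; (0.9 − 0.8) / 0.8 ≈ +12.5%.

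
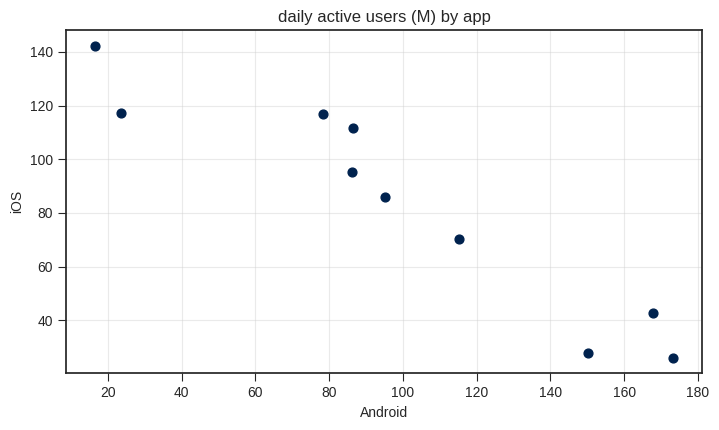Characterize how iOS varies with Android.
negative, strong

Points are negatively correlated; strong (|r| ≈ 0.9).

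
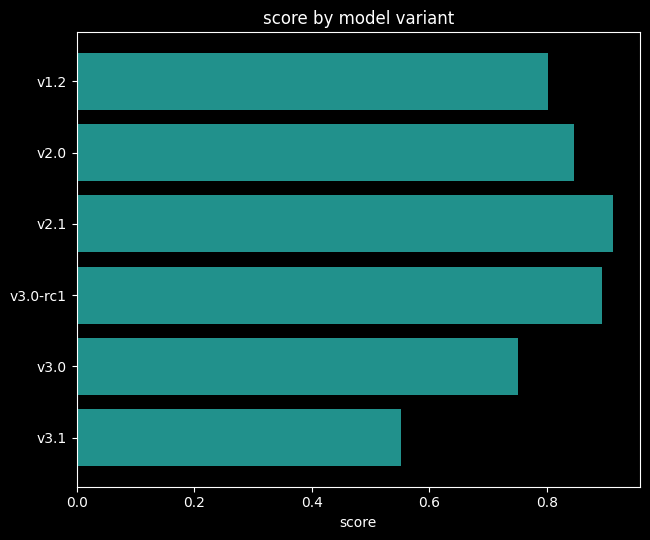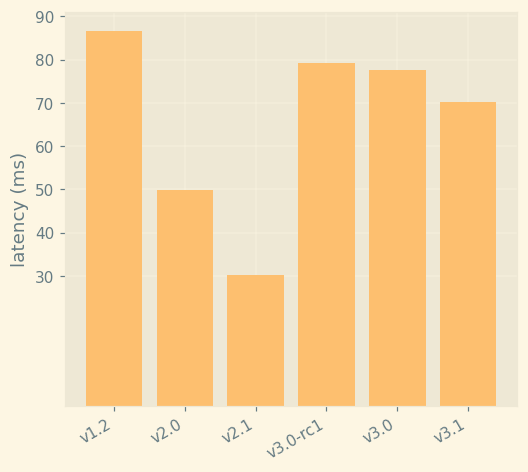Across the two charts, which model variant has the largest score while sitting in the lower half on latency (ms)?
v2.1

Chart 2 median latency (ms) ≈ 70; below-median model variants: v2.0, v2.1, v3.1. Among those, v2.1 has the highest score (≈ 0.9).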